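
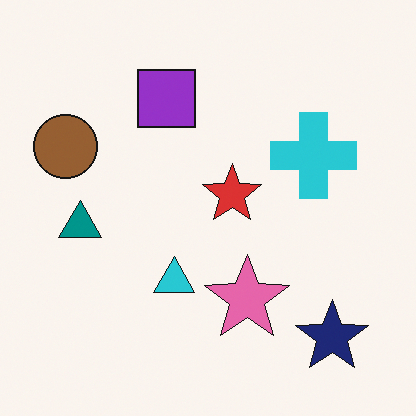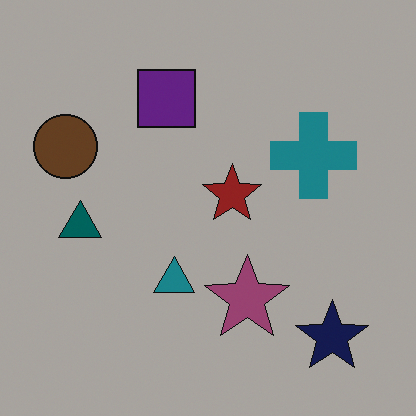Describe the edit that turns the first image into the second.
Darkened a lot.

Every pixel — background and shapes alike — is uniformly darkened.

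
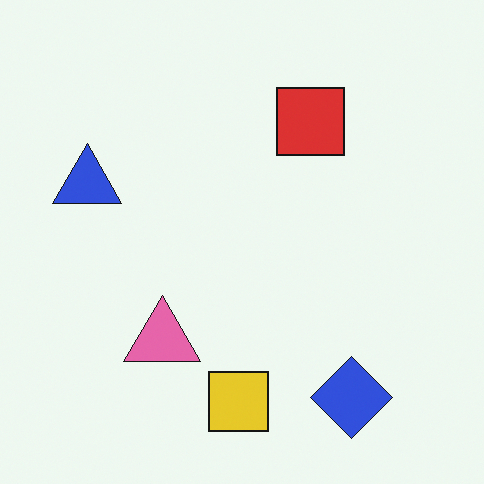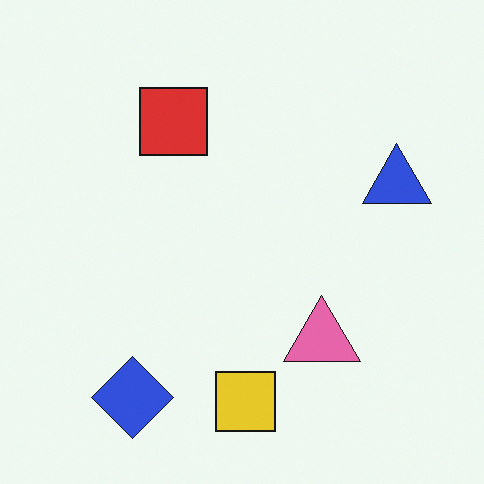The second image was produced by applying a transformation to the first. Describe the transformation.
The transformation is: flipped horizontally (left ↔ right).

The blue triangle is in the left of the first image and the right of the second — shapes on opposite sides of the vertical midline have swapped in a mirror flip.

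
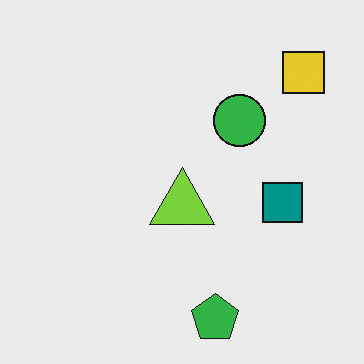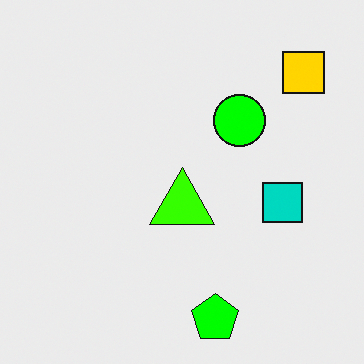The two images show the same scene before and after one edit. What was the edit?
The second image is the first heavily oversaturated.

All colors are more vivid — a global saturation change.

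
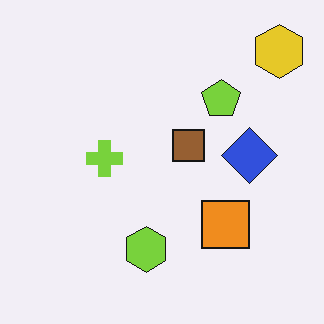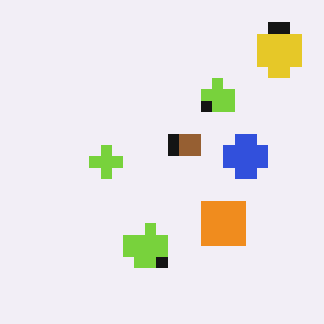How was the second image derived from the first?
Coarsely pixelated.

Shapes are reduced to large square blocks; fine edges and outlines are lost — a downscale-then-upscale (mosaic) effect.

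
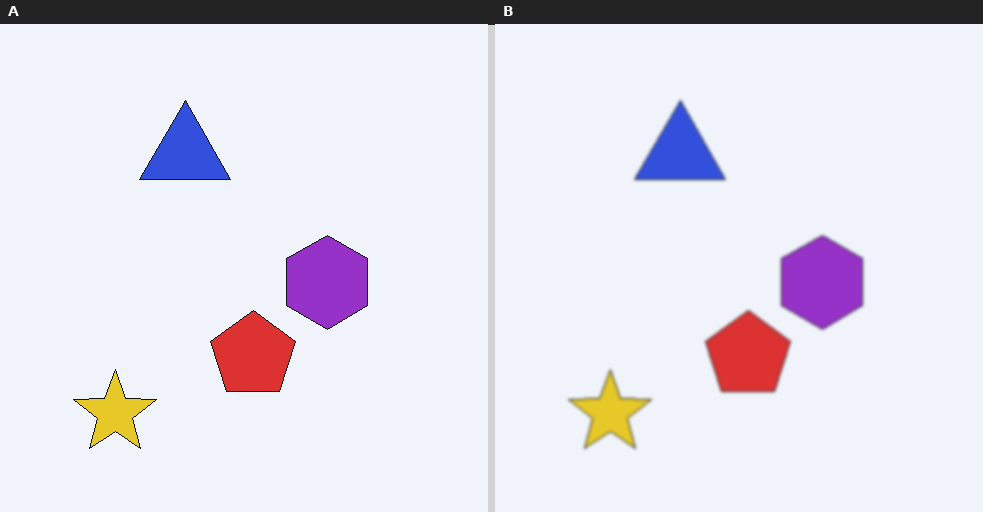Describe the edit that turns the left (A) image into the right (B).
This is the original image lightly blurred.

Shape edges and outlines are uniformly softened across the whole image.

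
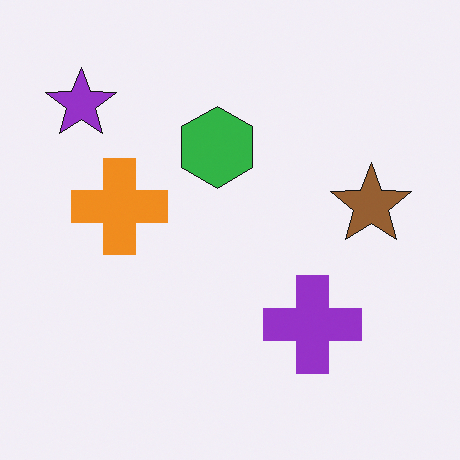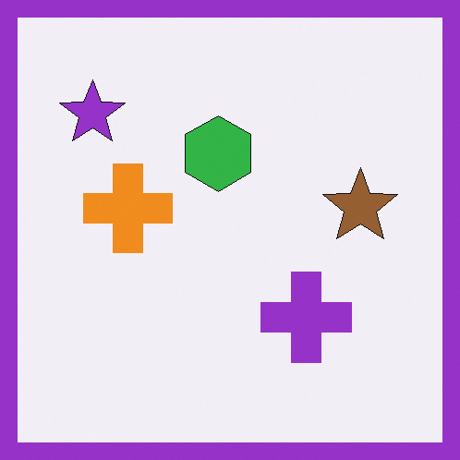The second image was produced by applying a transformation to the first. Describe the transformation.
The second image is the first framed with a purple border.

A solid purple frame runs around the edge of the second image, with the content slightly shrunk inside it.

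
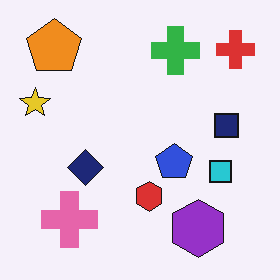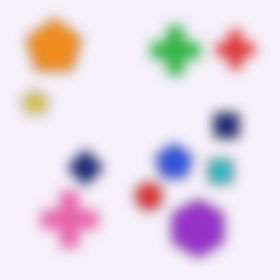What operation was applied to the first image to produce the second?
The second image is the first strongly gaussian-blurred.

Shape edges and outlines are uniformly softened across the whole image.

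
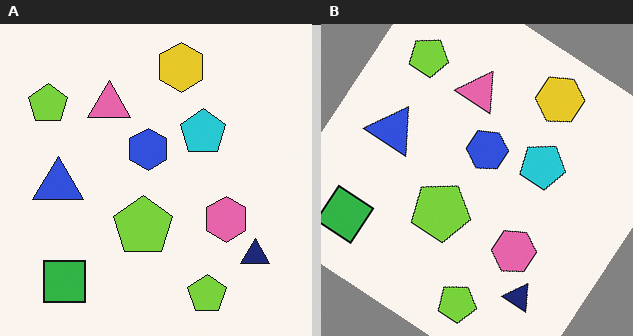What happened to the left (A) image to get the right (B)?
It was rotated clockwise by a large amount — several tens of degrees.

Every shape is tilted by the same angle and the image corners show triangular fill wedges — a whole-image rotation by a non-right angle.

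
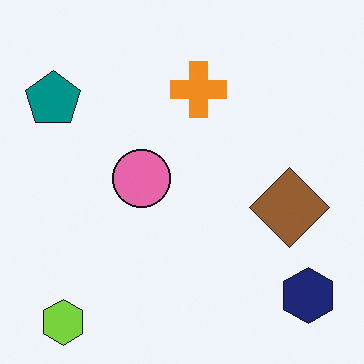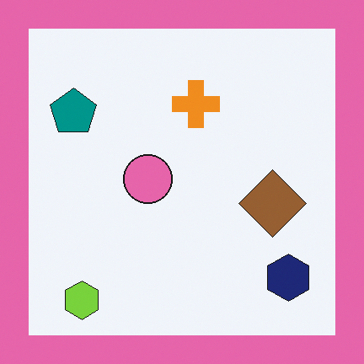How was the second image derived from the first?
The image was framed with a pink border.

A solid pink frame runs around the edge of the second image, with the content slightly shrunk inside it.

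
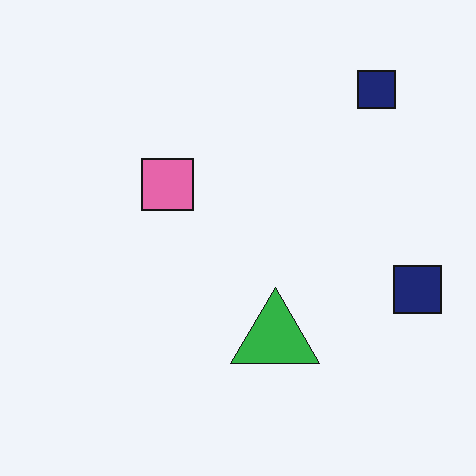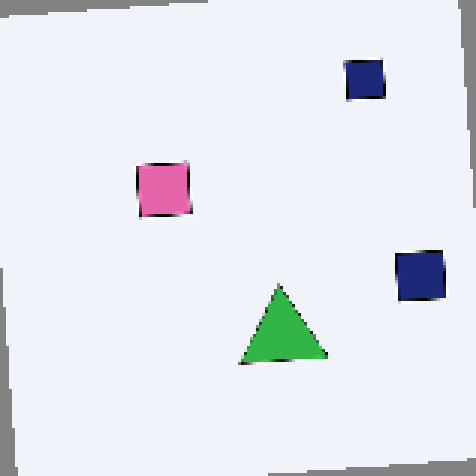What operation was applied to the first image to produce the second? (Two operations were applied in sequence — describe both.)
The image was rotated counter-clockwise by a slight angle, then mildly pixelated.

Every shape is tilted by the same angle and the image corners show triangular fill wedges — a whole-image rotation by a non-right angle. Shapes are reduced to large square blocks; fine edges and outlines are lost — a downscale-then-upscale (mosaic) effect.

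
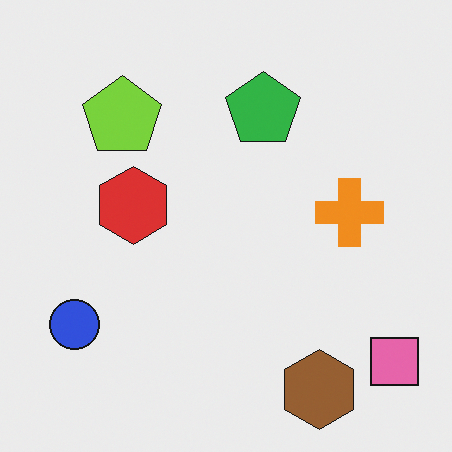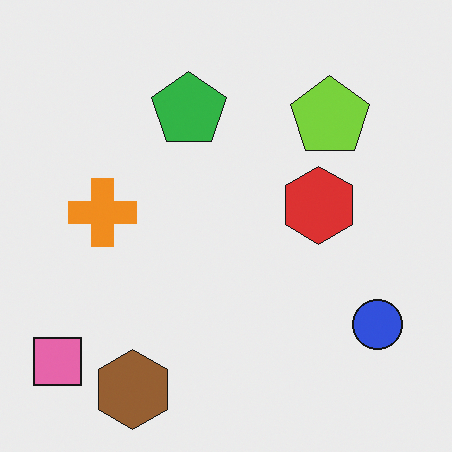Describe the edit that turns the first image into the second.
It was flipped horizontally (left ↔ right).

The pink square is in the bottom-right of the first image and the bottom-left of the second — shapes on opposite sides of the vertical midline have swapped in a mirror flip.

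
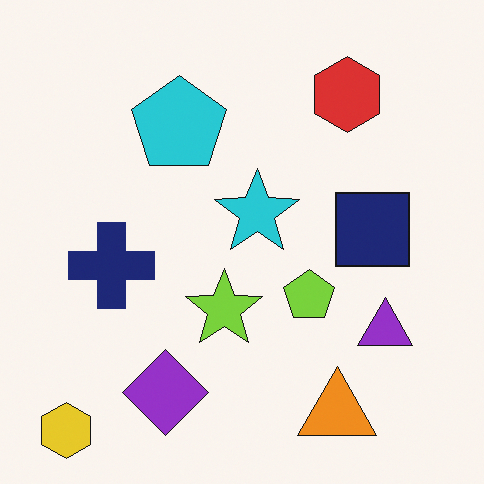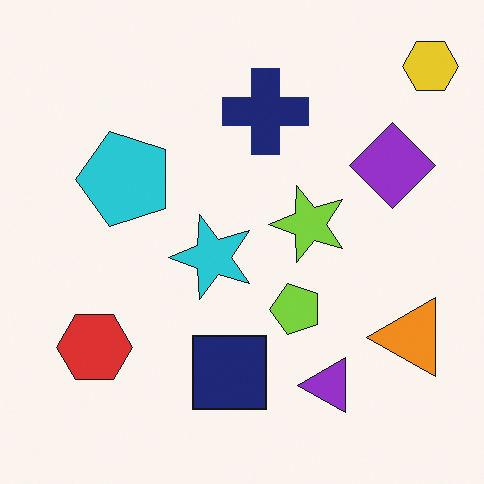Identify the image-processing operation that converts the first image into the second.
This is the original image transposed (reflected across the top-left ↔ bottom-right diagonal).

Shapes have swapped their row and column positions — what was in the top-right is now in the bottom-left — a diagonal reflection.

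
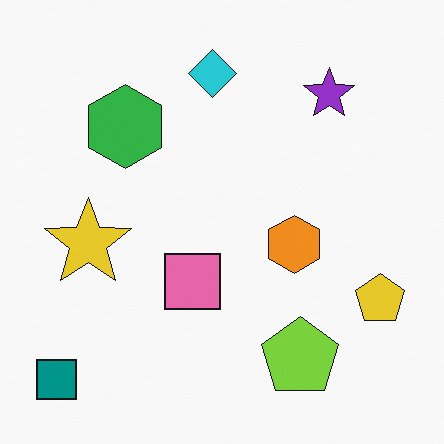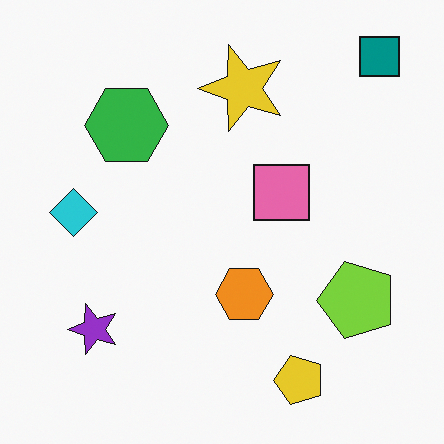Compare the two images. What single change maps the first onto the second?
The transformation is: transposed (reflected across the top-left ↔ bottom-right diagonal).

Shapes have swapped their row and column positions — what was in the top-right is now in the bottom-left — a diagonal reflection.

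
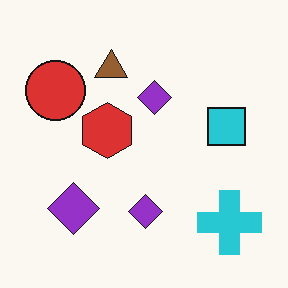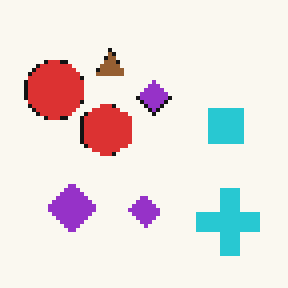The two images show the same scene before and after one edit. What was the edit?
It was lightly pixelated (a mild mosaic effect).

Shapes are reduced to large square blocks; fine edges and outlines are lost — a downscale-then-upscale (mosaic) effect.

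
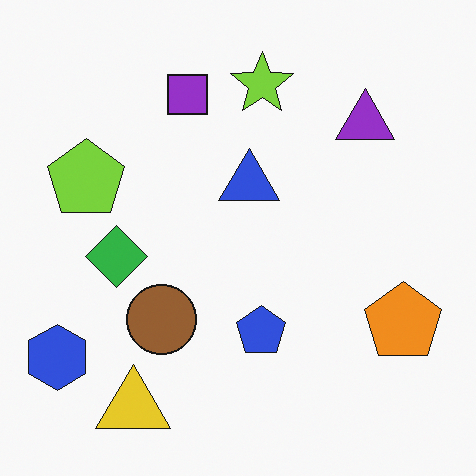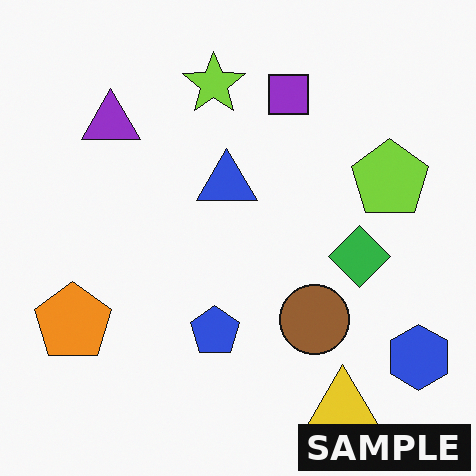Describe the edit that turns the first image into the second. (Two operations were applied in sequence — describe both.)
The image was flipped horizontally (left ↔ right), then watermarked with the text "SAMPLE" in the lower-right corner.

The blue hexagon is in the bottom-left of the first image and the bottom-right of the second — shapes on opposite sides of the vertical midline have swapped in a mirror flip. A dark label reading "SAMPLE" appears in the lower-right corner.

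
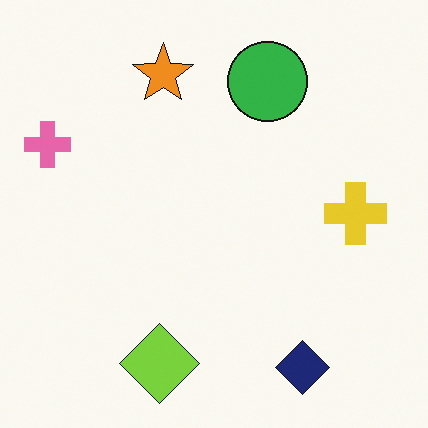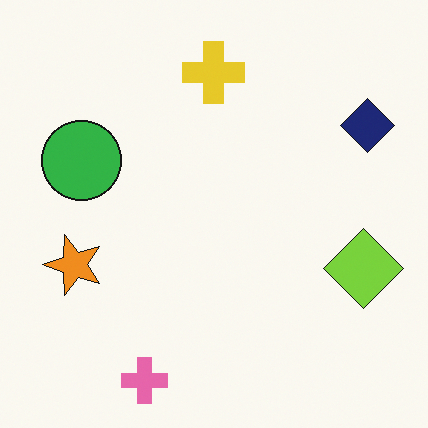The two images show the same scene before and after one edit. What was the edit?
It was rotated 90° counter-clockwise.

The pink cross sits in the left of the first image and the bottom of the second — consistent with a whole-image 90° counter-clockwise rotation.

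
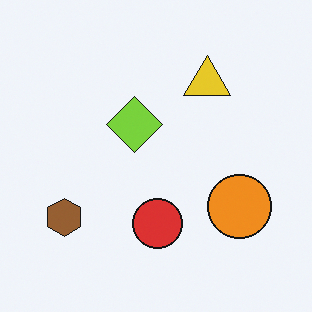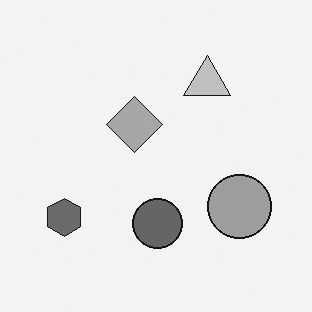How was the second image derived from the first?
The transformation is: converted to grayscale.

All color is removed — every shape is now a shade of grey.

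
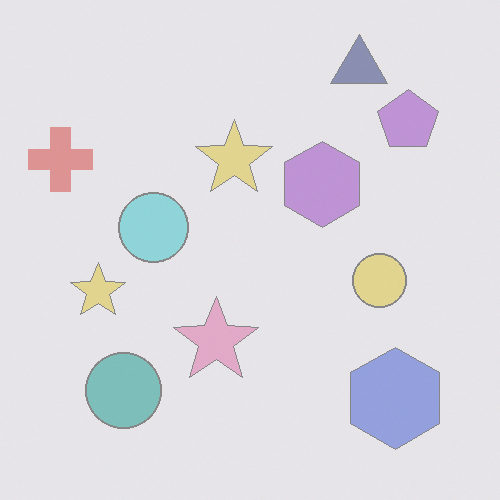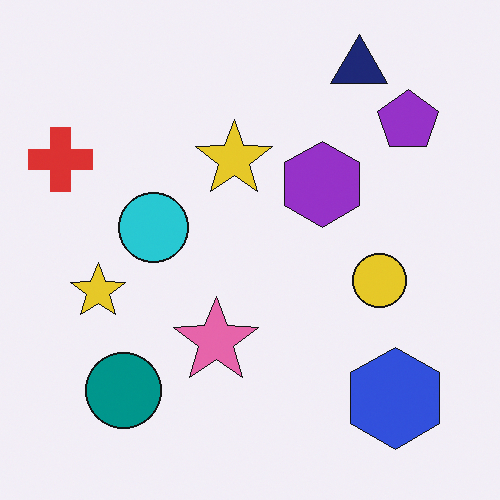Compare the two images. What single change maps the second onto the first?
This is the original image washed out (contrast reduced).

Tones are pushed toward mid-grey across the whole image — a global contrast change.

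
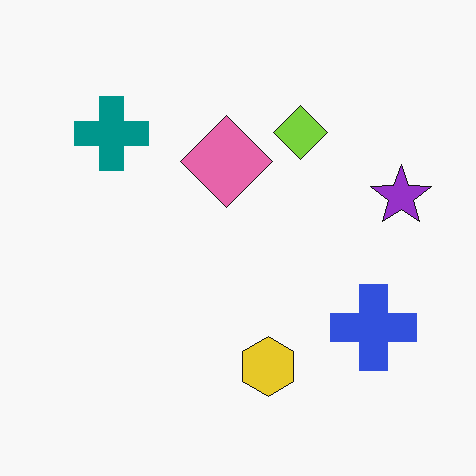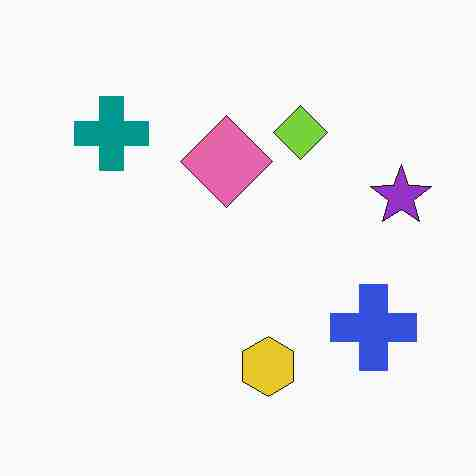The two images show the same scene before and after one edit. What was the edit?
The second image is the first heavily JPEG-compressed with obvious blocking artifacts.

Blocky 8×8 compression artifacts appear around shape edges and the flat background shows ringing — characteristic JPEG degradation.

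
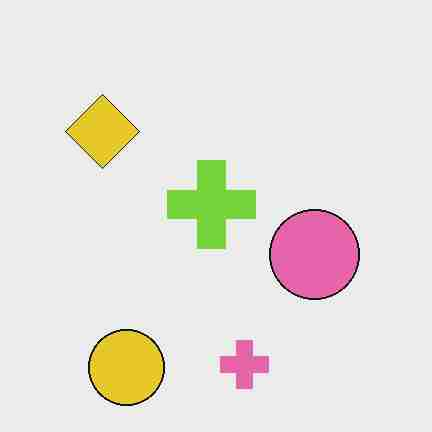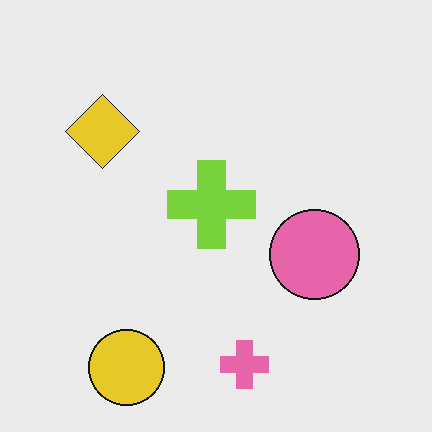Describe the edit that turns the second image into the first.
It was degraded with heavy JPEG compression.

Blocky 8×8 compression artifacts appear around shape edges and the flat background shows ringing — characteristic JPEG degradation.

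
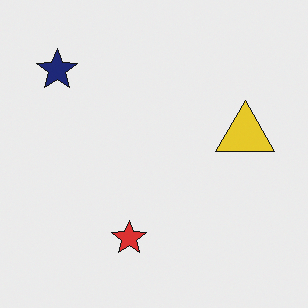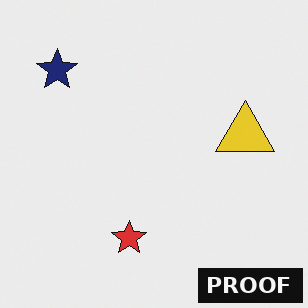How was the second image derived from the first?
This is the original image watermarked with the text "PROOF" in the lower-right corner.

A dark label reading "PROOF" appears in the lower-right corner.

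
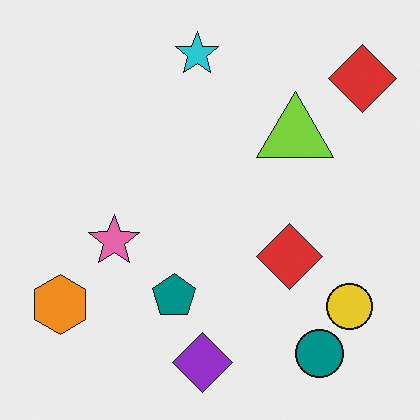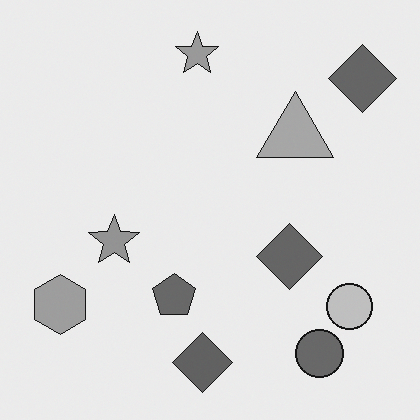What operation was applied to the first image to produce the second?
It was converted to grayscale.

All color is removed — every shape is now a shade of grey.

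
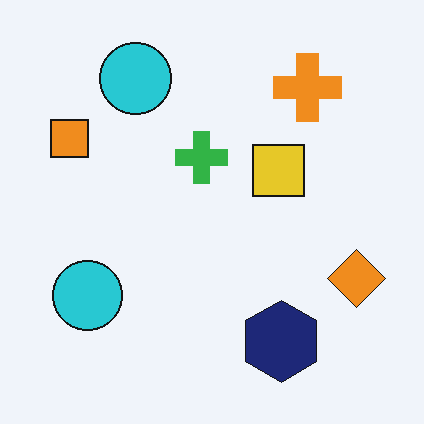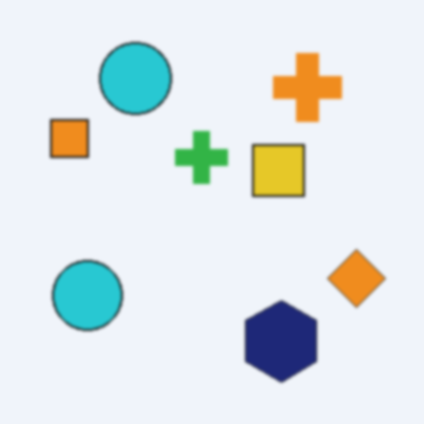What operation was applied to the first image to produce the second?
The second image is the first slightly softened.

Shape edges and outlines are uniformly softened across the whole image.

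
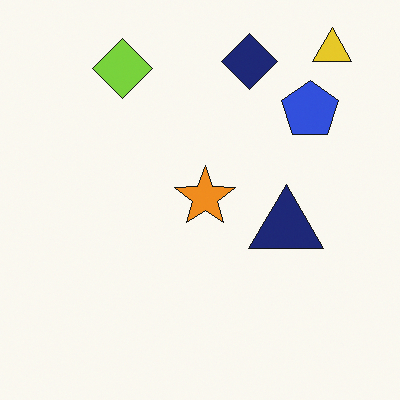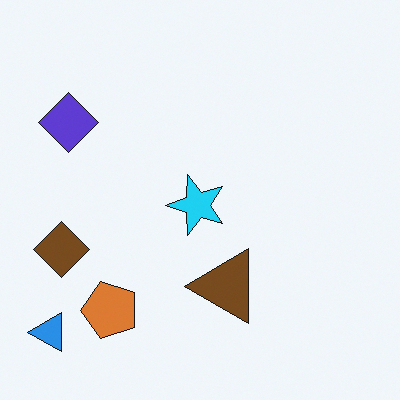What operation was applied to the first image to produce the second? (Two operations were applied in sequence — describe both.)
This is the original image hue-shifted by a large amount, then transposed (reflected across the top-left ↔ bottom-right diagonal).

Every shape's color has rotated by the same amount around the hue wheel — a uniform hue shift. Shapes have swapped their row and column positions — what was in the top-right is now in the bottom-left — a diagonal reflection.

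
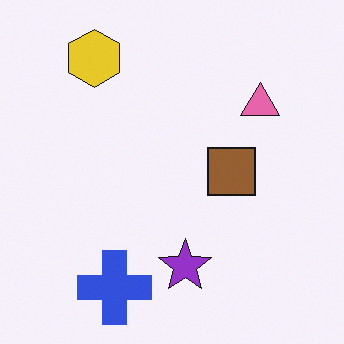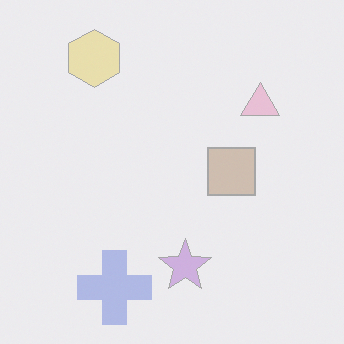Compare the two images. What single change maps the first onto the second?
Given much lower contrast.

Tones are pushed toward mid-grey across the whole image — a global contrast change.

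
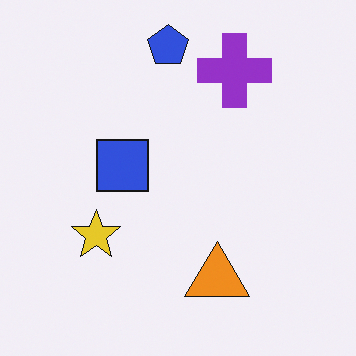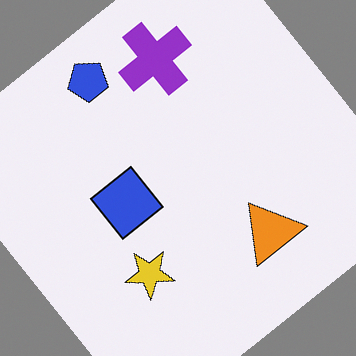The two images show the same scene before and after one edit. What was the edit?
The image was rotated counter-clockwise by a large amount — several tens of degrees.

Every shape is tilted by the same angle and the image corners show triangular fill wedges — a whole-image rotation by a non-right angle.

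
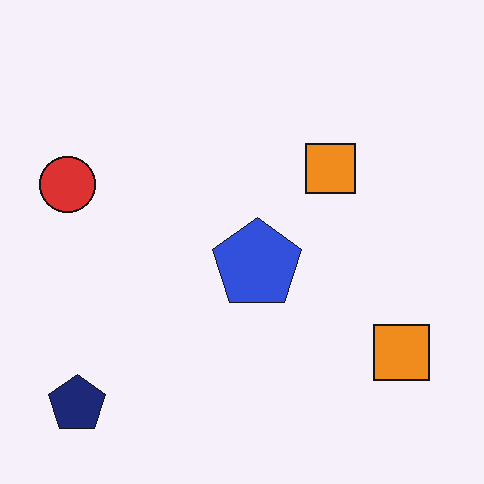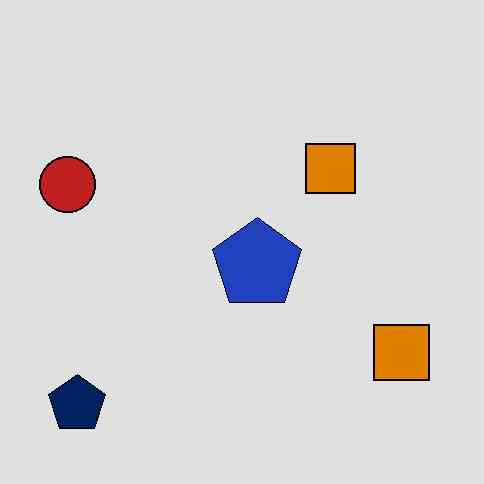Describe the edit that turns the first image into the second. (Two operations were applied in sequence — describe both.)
The image was posterized to a reduced palette, then JPEG-compressed with visible artifacts.

Each flat color has snapped to a coarser quantized level — most visibly, the near-white background has dropped to a flat grey. Blocky 8×8 compression artifacts appear around shape edges and the flat background shows ringing — characteristic JPEG degradation.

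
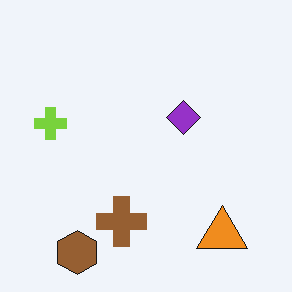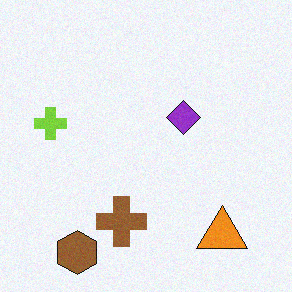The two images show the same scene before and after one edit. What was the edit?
The transformation is: degraded with light additive noise.

Random speckle covers the whole image, including the flat background.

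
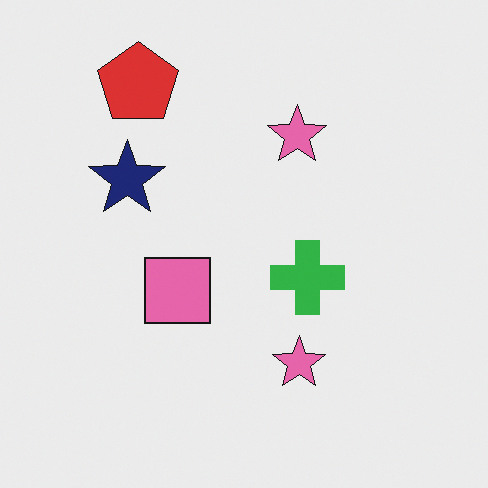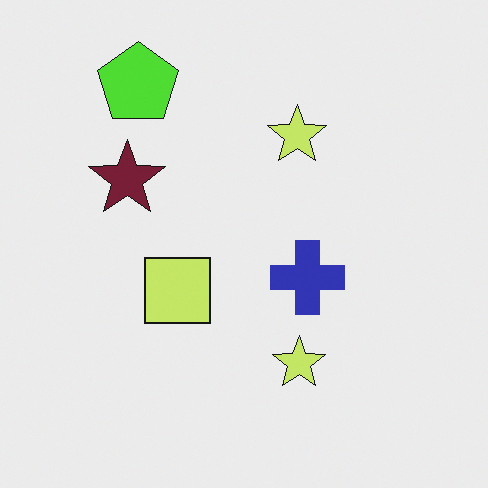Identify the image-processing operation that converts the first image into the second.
The transformation is: hue-shifted noticeably.

Every shape's color has rotated by the same amount around the hue wheel — a uniform hue shift.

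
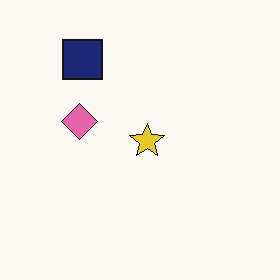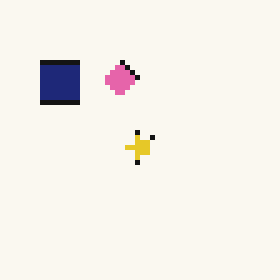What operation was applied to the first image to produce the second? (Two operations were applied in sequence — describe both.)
Mildly pixelated, then transposed (reflected across the top-left ↔ bottom-right diagonal).

Shapes are reduced to large square blocks; fine edges and outlines are lost — a downscale-then-upscale (mosaic) effect. Shapes have swapped their row and column positions — what was in the top-right is now in the bottom-left — a diagonal reflection.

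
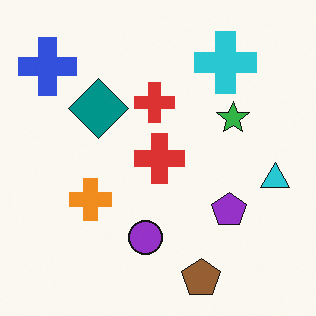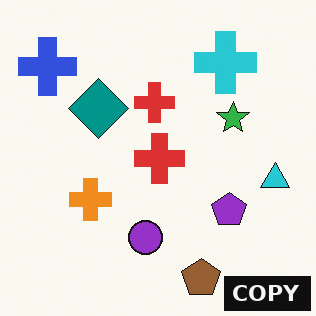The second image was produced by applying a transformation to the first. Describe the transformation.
The second image is the first watermarked with the text "COPY" in the lower-right corner.

A dark label reading "COPY" appears in the lower-right corner.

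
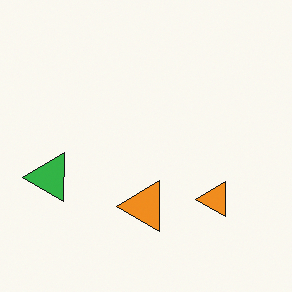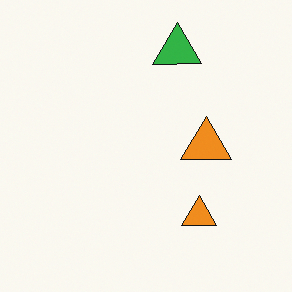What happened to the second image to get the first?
It was transposed (reflected across the top-left ↔ bottom-right diagonal).

Shapes have swapped their row and column positions — what was in the top-right is now in the bottom-left — a diagonal reflection.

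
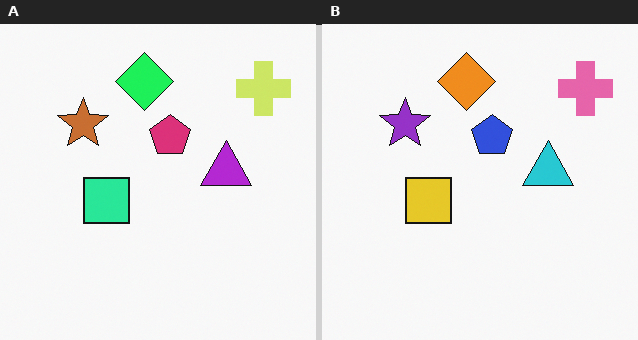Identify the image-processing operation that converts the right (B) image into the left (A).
The image was hue-shifted by a moderate amount.

Every shape's color has rotated by the same amount around the hue wheel — a uniform hue shift.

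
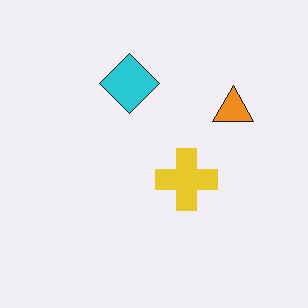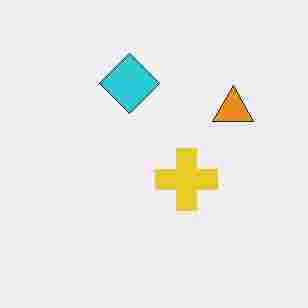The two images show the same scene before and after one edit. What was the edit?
The image was degraded with heavy JPEG compression.

Blocky 8×8 compression artifacts appear around shape edges and the flat background shows ringing — characteristic JPEG degradation.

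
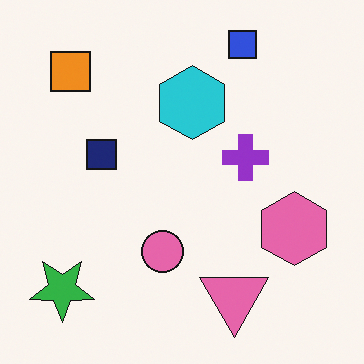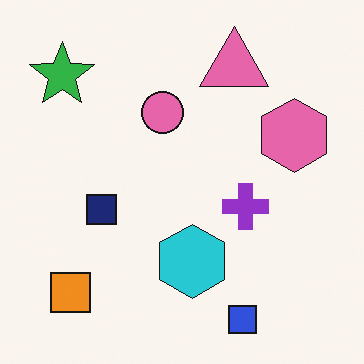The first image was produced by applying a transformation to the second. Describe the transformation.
Flipped vertically (top ↔ bottom).

The blue square is in the bottom of the second image and the top of the first — shapes on opposite sides of the horizontal midline have swapped in a mirror flip.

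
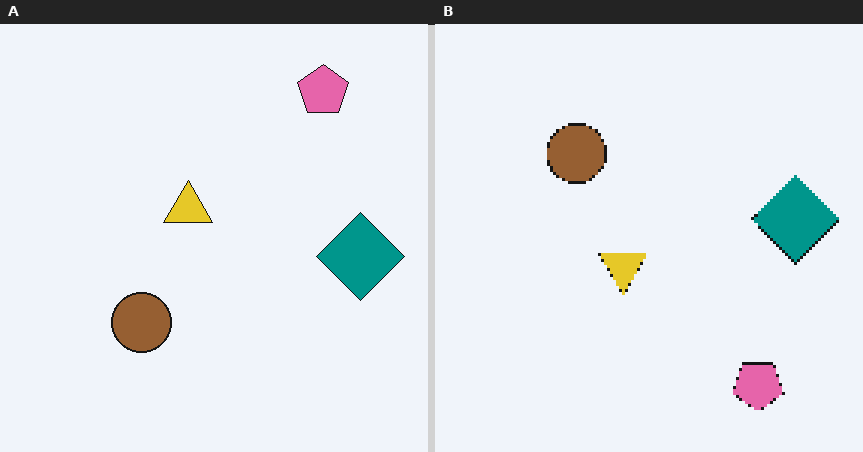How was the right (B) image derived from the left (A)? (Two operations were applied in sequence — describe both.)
This is the original image flipped vertically (top ↔ bottom), then mildly pixelated.

The pink pentagon is in the top-right of the left (A) image and the bottom-right of the right (B) — shapes on opposite sides of the horizontal midline have swapped in a mirror flip. Shapes are reduced to large square blocks; fine edges and outlines are lost — a downscale-then-upscale (mosaic) effect.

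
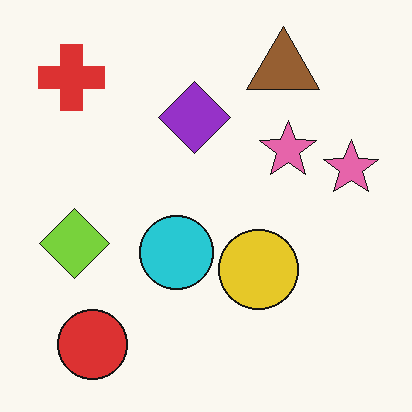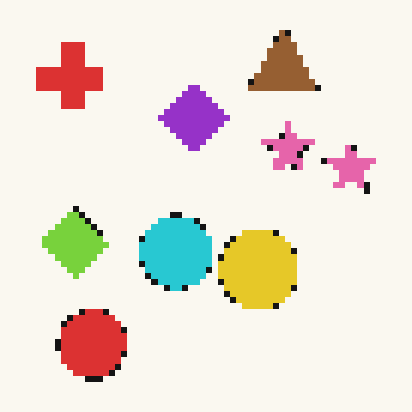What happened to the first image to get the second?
The second image is the first moderately pixelated.

Shapes are reduced to large square blocks; fine edges and outlines are lost — a downscale-then-upscale (mosaic) effect.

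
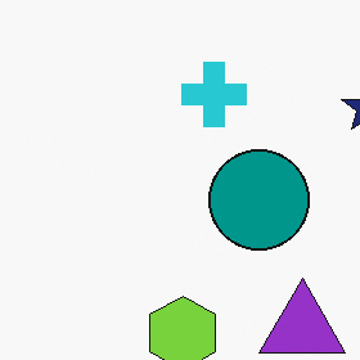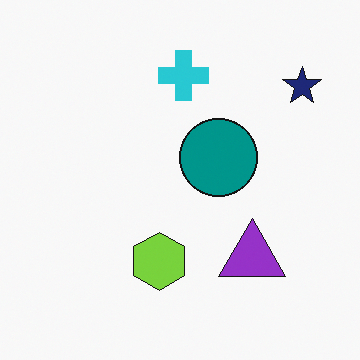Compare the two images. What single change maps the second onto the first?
It was cropped slightly and scaled back up.

The visible shapes are larger and the field of view is narrower; shapes near the original edges may be partly or wholly outside the frame — a crop-and-rescale.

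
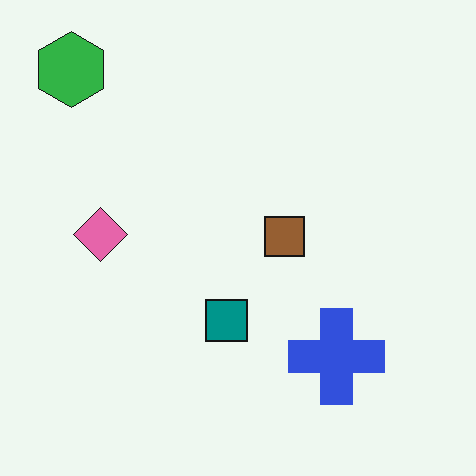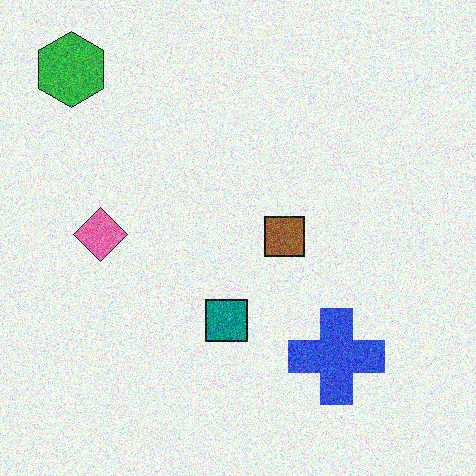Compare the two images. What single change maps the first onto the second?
The image was degraded with heavy additive noise.

Random speckle covers the whole image, including the flat background.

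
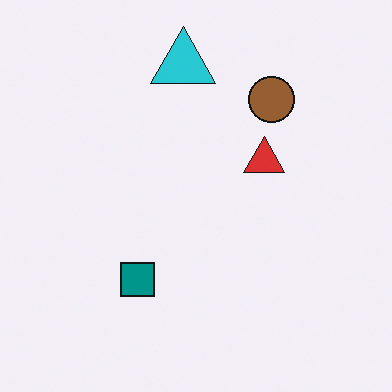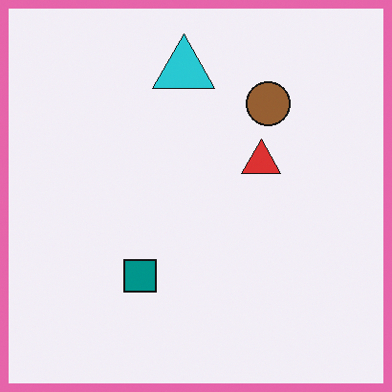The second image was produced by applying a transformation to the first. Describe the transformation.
Framed with a pink border.

A solid pink frame runs around the edge of the second image, with the content slightly shrunk inside it.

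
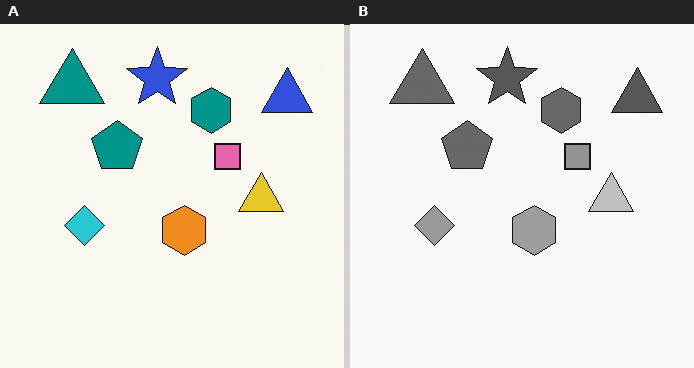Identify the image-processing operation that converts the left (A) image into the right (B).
This is the original image converted to grayscale.

All color is removed — every shape is now a shade of grey.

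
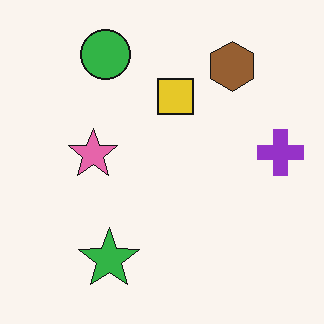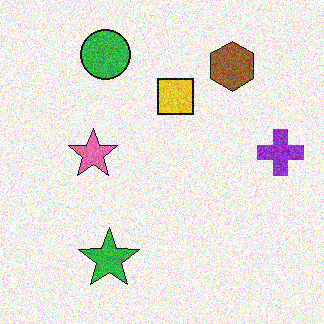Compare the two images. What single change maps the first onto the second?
Degraded with moderate additive noise.

Random speckle covers the whole image, including the flat background.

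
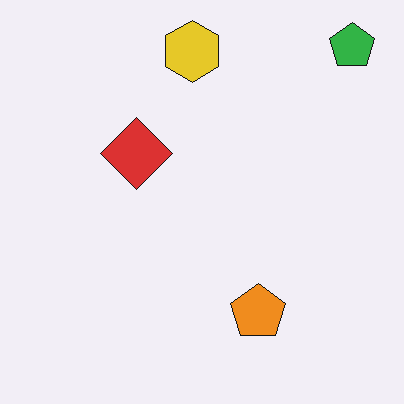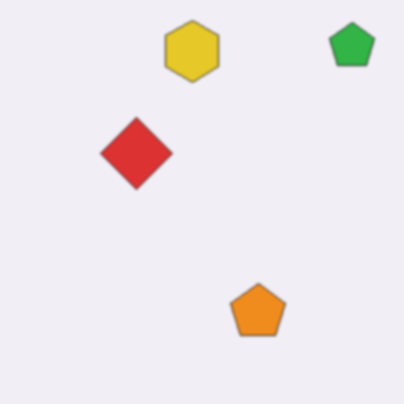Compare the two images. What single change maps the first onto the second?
The image was lightly blurred.

Shape edges and outlines are uniformly softened across the whole image.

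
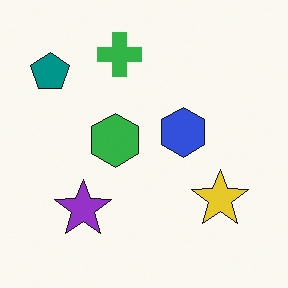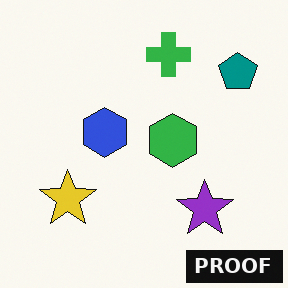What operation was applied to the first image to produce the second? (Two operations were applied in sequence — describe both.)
The transformation is: flipped horizontally (left ↔ right), then watermarked with the text "PROOF" in the lower-right corner.

The teal pentagon is in the top-left of the first image and the top-right of the second — shapes on opposite sides of the vertical midline have swapped in a mirror flip. A dark label reading "PROOF" appears in the lower-right corner.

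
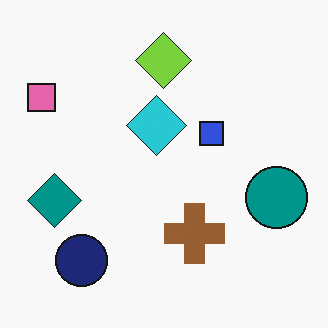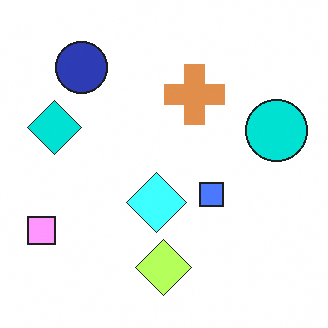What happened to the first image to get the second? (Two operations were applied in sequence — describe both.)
The second image is the first brightened a lot, then flipped vertically (top ↔ bottom).

Every pixel — background and shapes alike — is uniformly brightened. The lime diamond is in the top of the first image and the bottom of the second — shapes on opposite sides of the horizontal midline have swapped in a mirror flip.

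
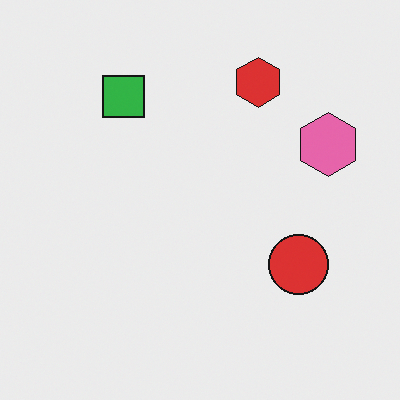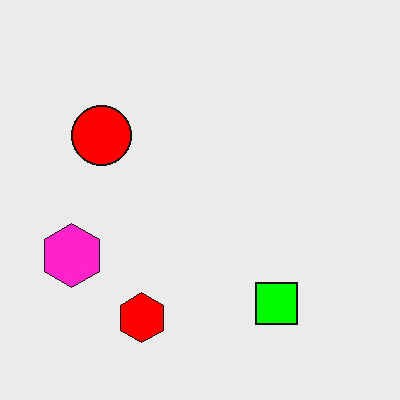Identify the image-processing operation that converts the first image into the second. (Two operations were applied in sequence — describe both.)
Heavily oversaturated, then rotated 180°.

All colors are more vivid — a global saturation change. The pink hexagon sits in the right of the first image and the left of the second — consistent with a whole-image 180° rotation.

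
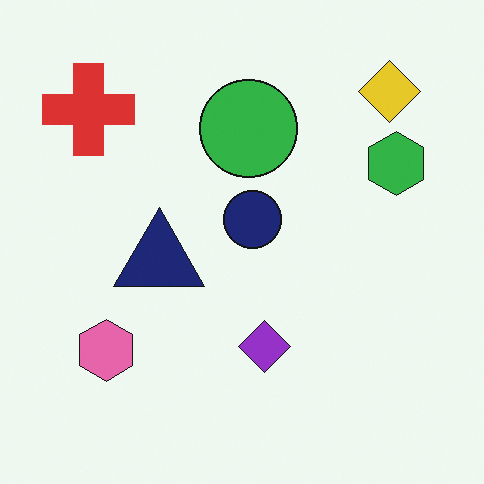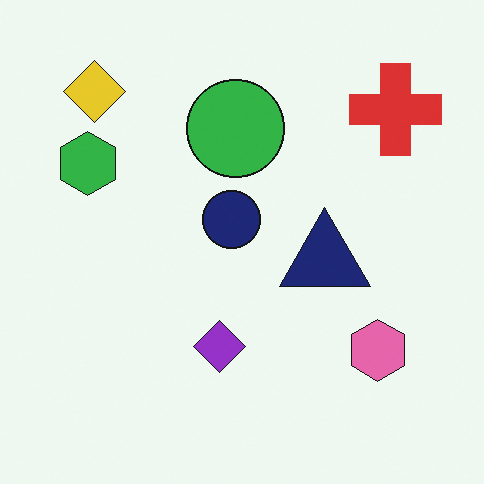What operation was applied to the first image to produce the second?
Flipped horizontally (left ↔ right).

The red cross is in the top-left of the first image and the top-right of the second — shapes on opposite sides of the vertical midline have swapped in a mirror flip.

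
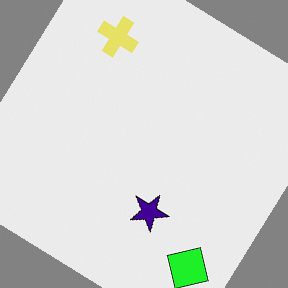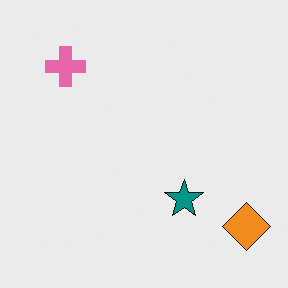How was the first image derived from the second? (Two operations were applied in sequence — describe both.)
Hue-shifted through roughly a third of the color wheel, then rotated clockwise by a large amount — several tens of degrees.

Every shape's color has rotated by the same amount around the hue wheel — a uniform hue shift. Every shape is tilted by the same angle and the image corners show triangular fill wedges — a whole-image rotation by a non-right angle.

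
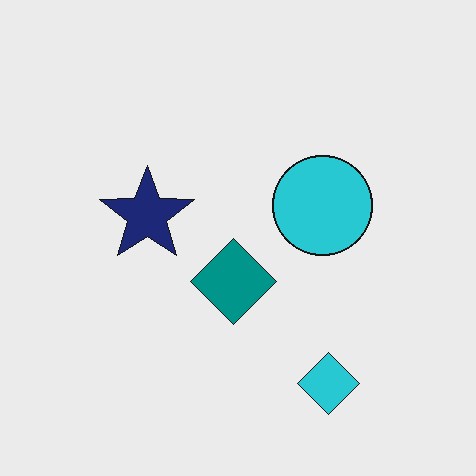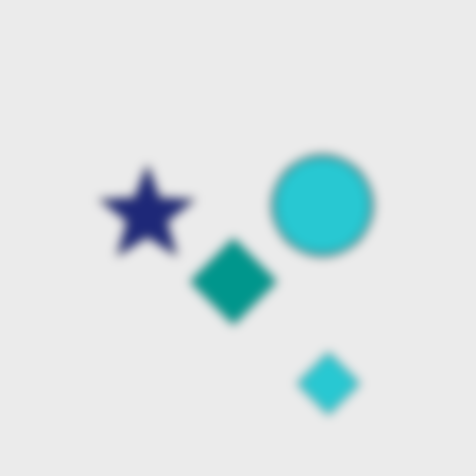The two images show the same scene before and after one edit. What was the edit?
The image was strongly gaussian-blurred.

Shape edges and outlines are uniformly softened across the whole image.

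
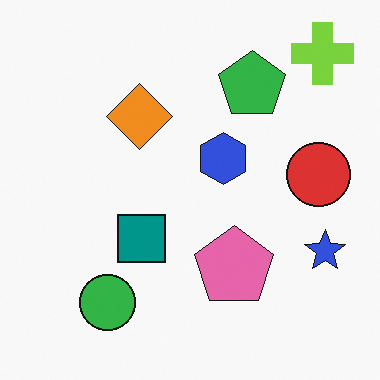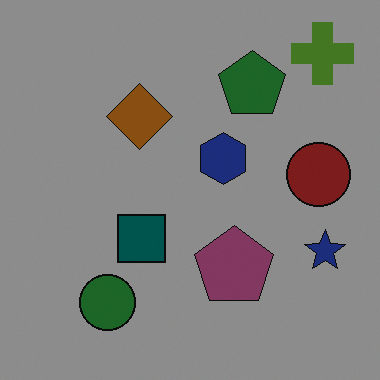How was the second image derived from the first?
This is the original image darkened a lot.

Every pixel — background and shapes alike — is uniformly darkened.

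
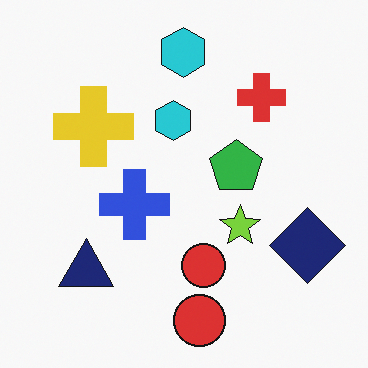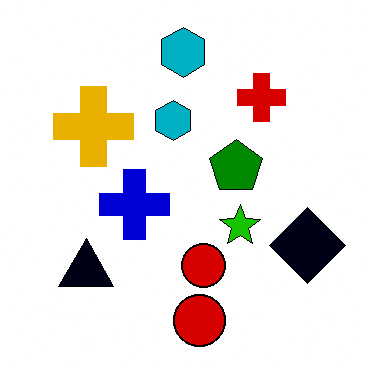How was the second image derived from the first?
This is the original image boosted in contrast.

Tones are pushed away from mid-grey across the whole image — a global contrast change.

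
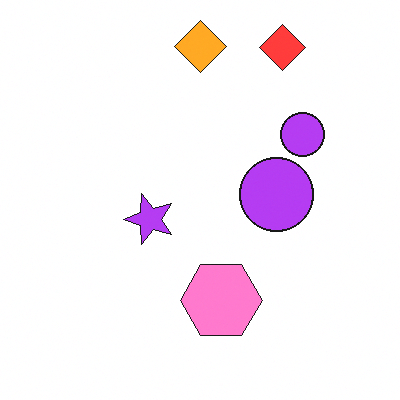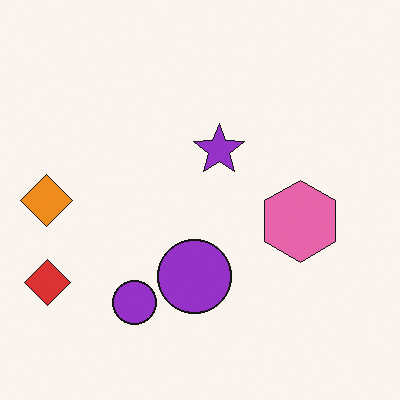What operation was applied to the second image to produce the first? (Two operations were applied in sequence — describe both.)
The first image is the second transposed (reflected across the top-left ↔ bottom-right diagonal), then slightly brightened.

Shapes have swapped their row and column positions — what was in the top-right is now in the bottom-left — a diagonal reflection. Every pixel — background and shapes alike — is uniformly brightened.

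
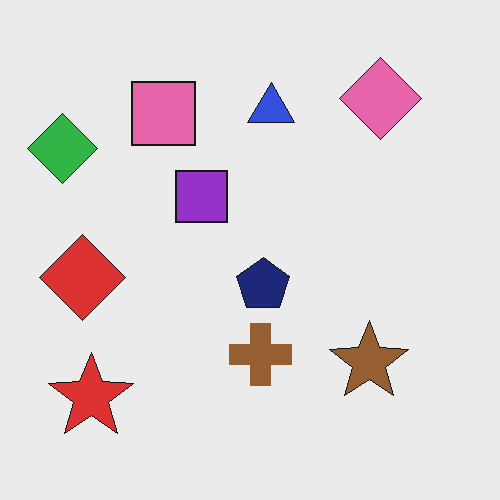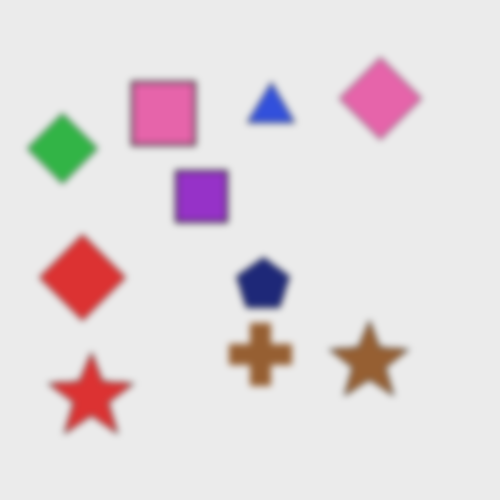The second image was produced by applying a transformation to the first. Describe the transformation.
This is the original image noticeably gaussian-blurred.

Shape edges and outlines are uniformly softened across the whole image.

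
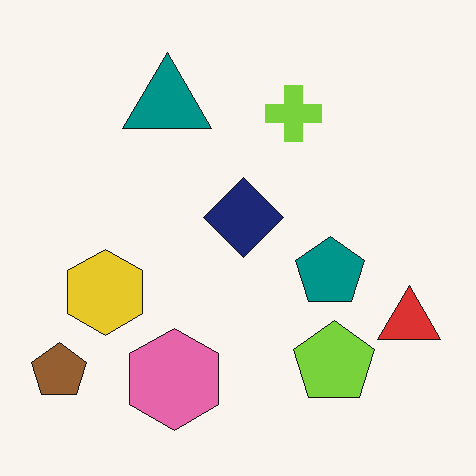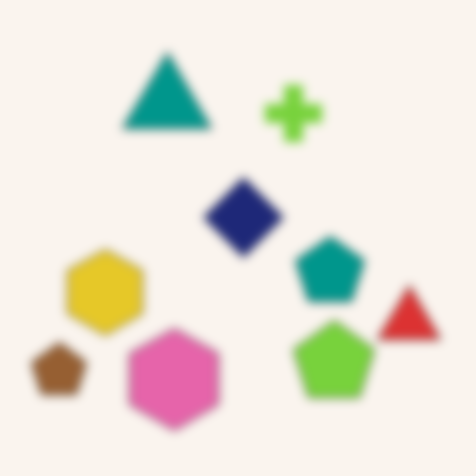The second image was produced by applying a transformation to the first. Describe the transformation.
It was heavily blurred.

Shape edges and outlines are uniformly softened across the whole image.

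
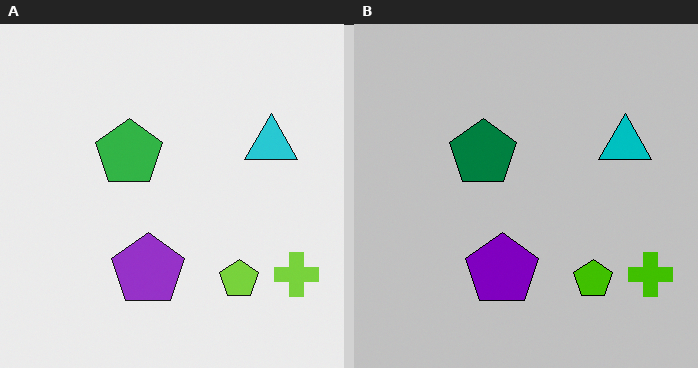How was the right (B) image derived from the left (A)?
Heavily posterized to just a handful of flat colors.

Each flat color has snapped to a coarser quantized level — most visibly, the near-white background has dropped to a flat grey.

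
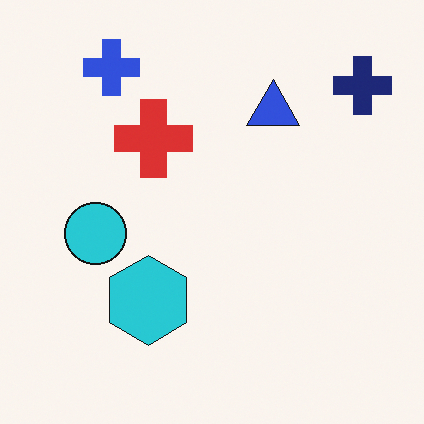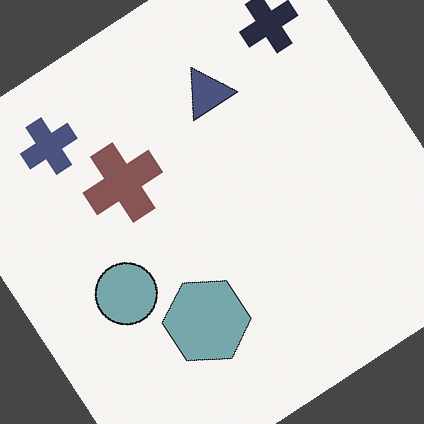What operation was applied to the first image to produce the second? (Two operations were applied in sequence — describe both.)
This is the original image made much more muted (saturation change), then rotated counter-clockwise by a large amount — several tens of degrees.

All colors are more muted and greyish — a global saturation change. Every shape is tilted by the same angle and the image corners show triangular fill wedges — a whole-image rotation by a non-right angle.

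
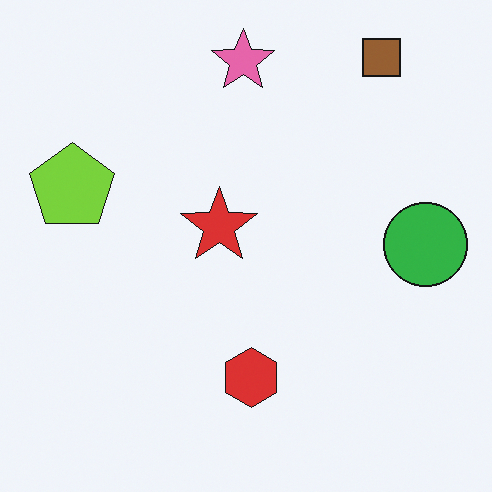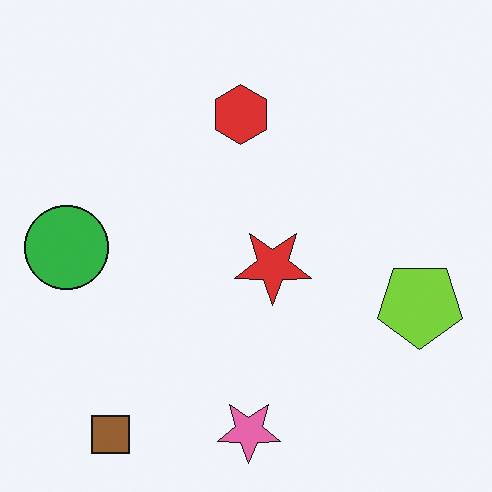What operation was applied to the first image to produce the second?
Rotated 180°.

The brown square sits in the top-right of the first image and the bottom-left of the second — consistent with a whole-image 180° rotation.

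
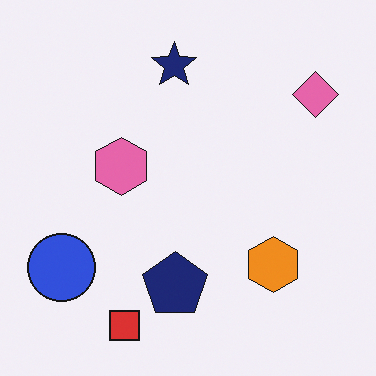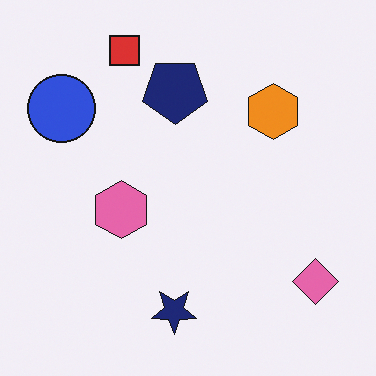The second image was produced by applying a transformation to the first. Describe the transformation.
The transformation is: flipped vertically (top ↔ bottom).

The red square is in the bottom-left of the first image and the top-left of the second — shapes on opposite sides of the horizontal midline have swapped in a mirror flip.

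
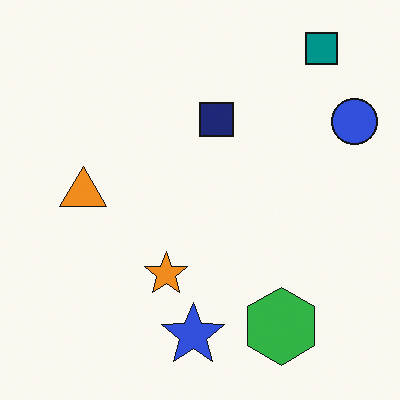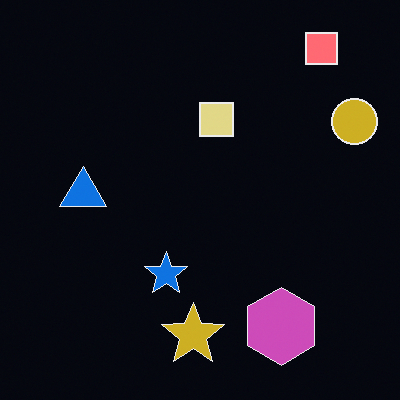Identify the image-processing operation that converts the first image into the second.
The transformation is: color-inverted (negative).

The light background has become dark and every shape's color is its complement — a photographic negative.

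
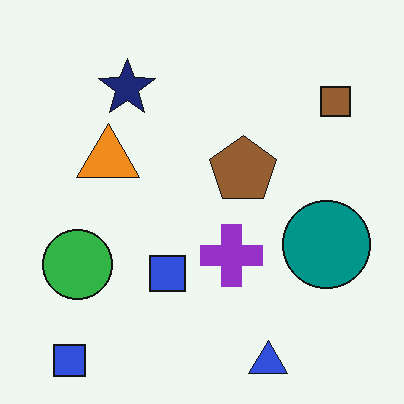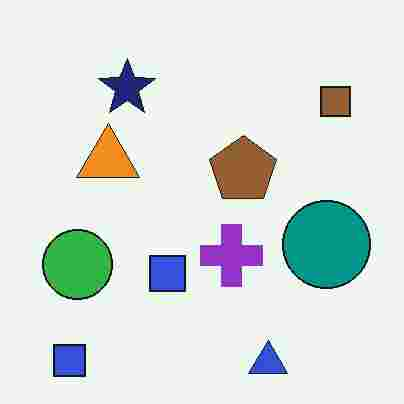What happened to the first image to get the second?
The second image is the first heavily JPEG-compressed with obvious blocking artifacts.

Blocky 8×8 compression artifacts appear around shape edges and the flat background shows ringing — characteristic JPEG degradation.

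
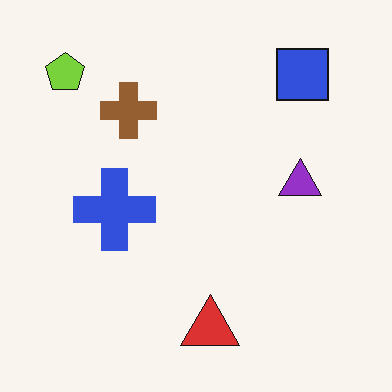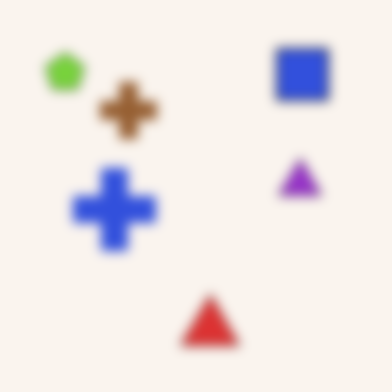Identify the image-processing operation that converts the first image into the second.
The second image is the first strongly gaussian-blurred.

Shape edges and outlines are uniformly softened across the whole image.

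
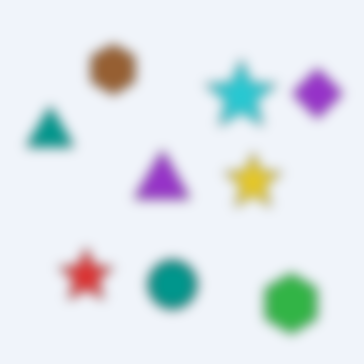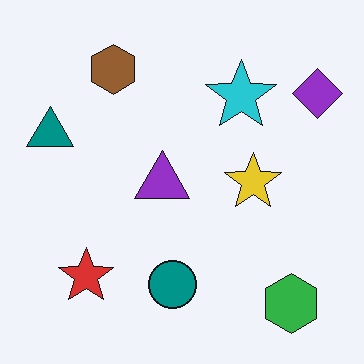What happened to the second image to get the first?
Heavily blurred.

Shape edges and outlines are uniformly softened across the whole image.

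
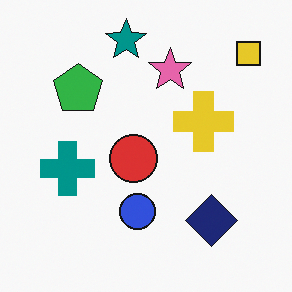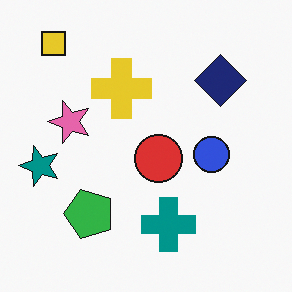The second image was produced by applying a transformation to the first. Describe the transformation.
Rotated 90° counter-clockwise.

The yellow square sits in the top-right of the first image and the top-left of the second — consistent with a whole-image 90° counter-clockwise rotation.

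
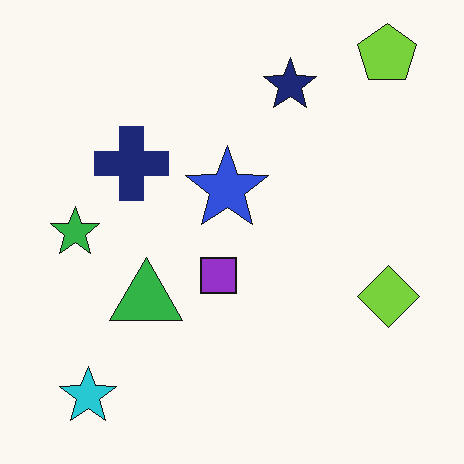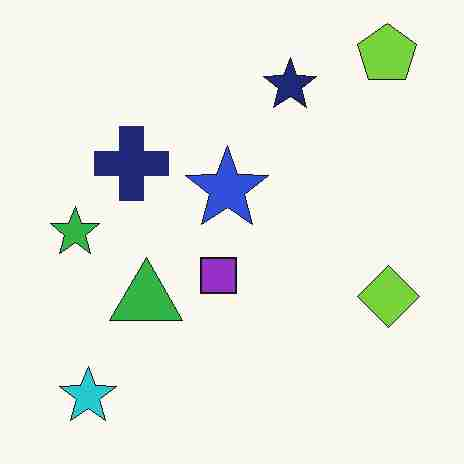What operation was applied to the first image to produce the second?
Heavily JPEG-compressed with obvious blocking artifacts.

Blocky 8×8 compression artifacts appear around shape edges and the flat background shows ringing — characteristic JPEG degradation.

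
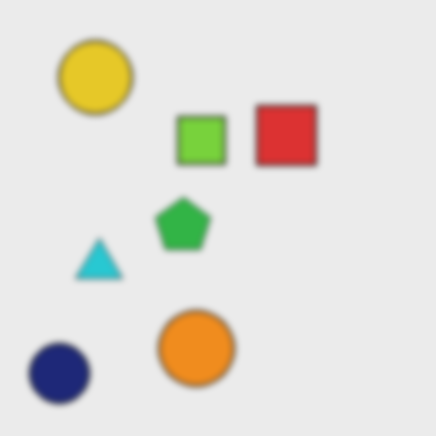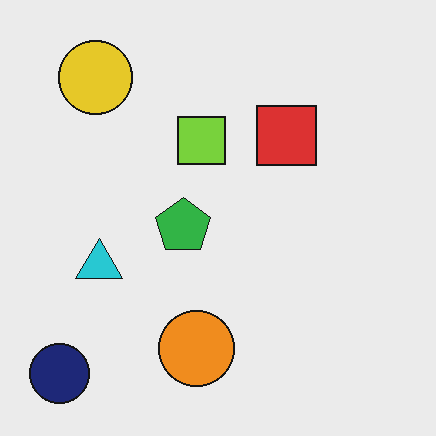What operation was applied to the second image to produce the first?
The first image is the second noticeably gaussian-blurred.

Shape edges and outlines are uniformly softened across the whole image.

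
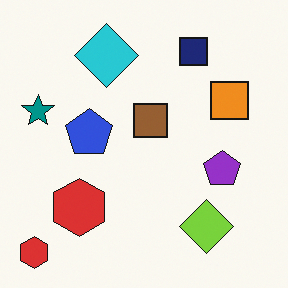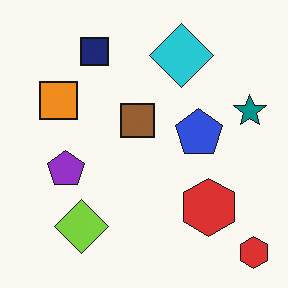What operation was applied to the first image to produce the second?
The image was flipped horizontally (left ↔ right).

The teal star is in the left of the first image and the right of the second — shapes on opposite sides of the vertical midline have swapped in a mirror flip.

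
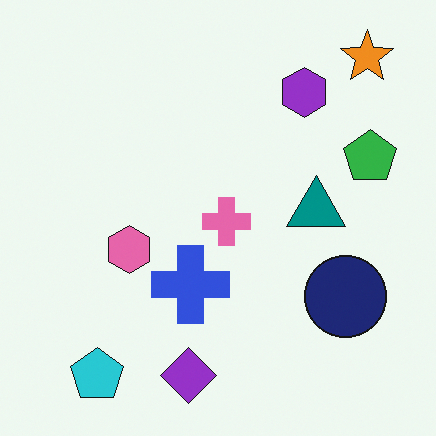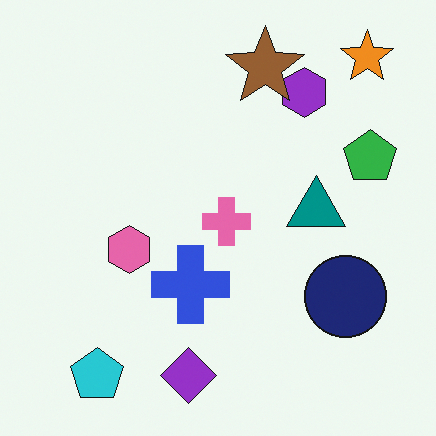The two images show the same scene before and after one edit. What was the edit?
The transformation is: overlaid with an additional brown star.

A brown star appears in the second image that is absent from the first.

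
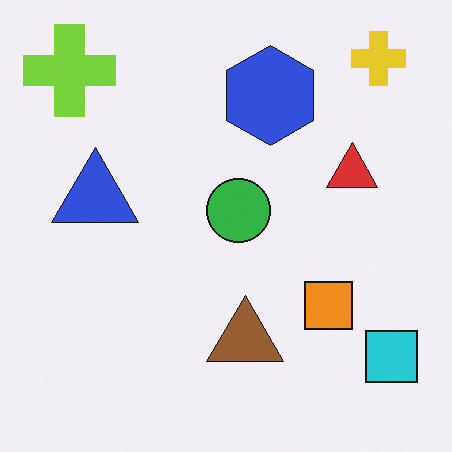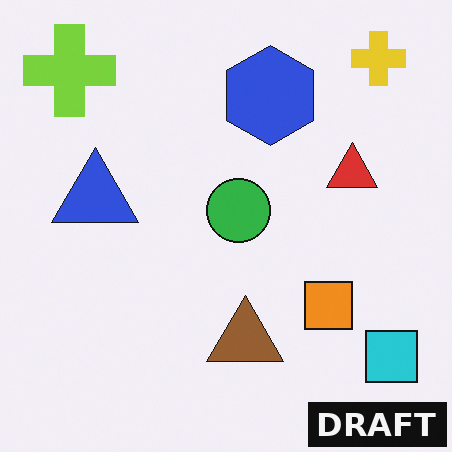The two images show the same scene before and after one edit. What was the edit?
It was watermarked with the text "DRAFT" in the lower-right corner.

A dark label reading "DRAFT" appears in the lower-right corner.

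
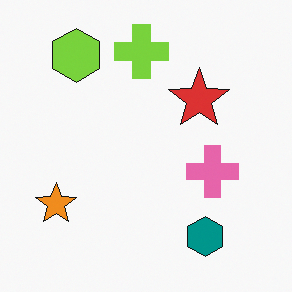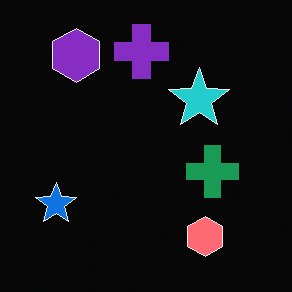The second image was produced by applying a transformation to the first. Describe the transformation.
The transformation is: color-inverted (negative).

The light background has become dark and every shape's color is its complement — a photographic negative.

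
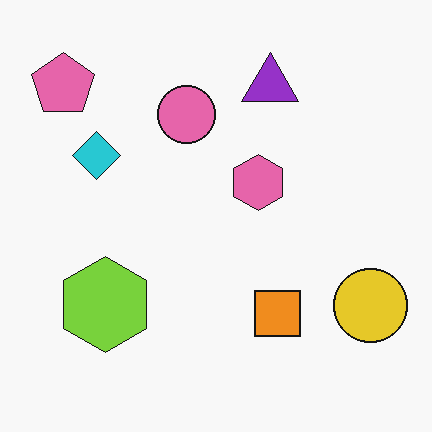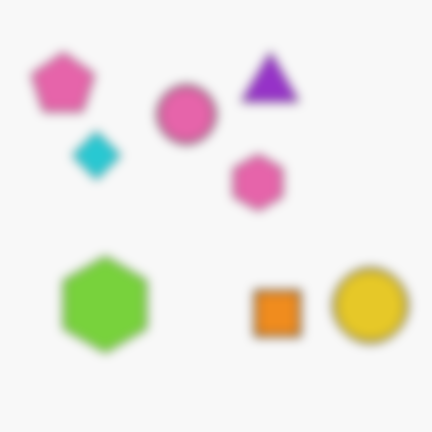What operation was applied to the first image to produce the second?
This is the original image heavily blurred.

Shape edges and outlines are uniformly softened across the whole image.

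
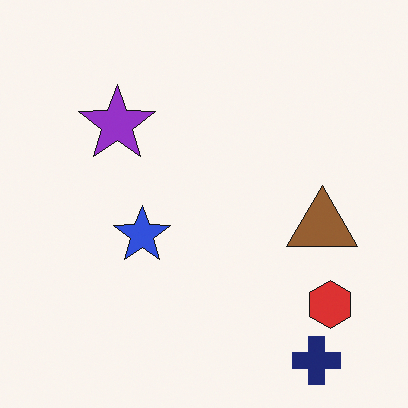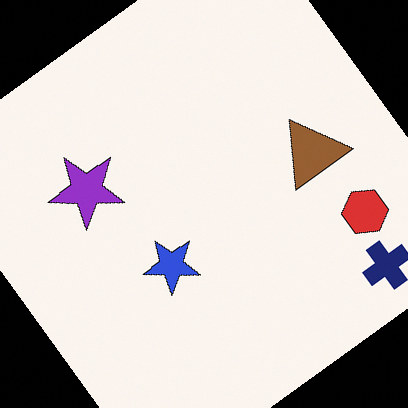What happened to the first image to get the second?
The second image is the first rotated counter-clockwise by a large amount — several tens of degrees.

Every shape is tilted by the same angle and the image corners show triangular fill wedges — a whole-image rotation by a non-right angle.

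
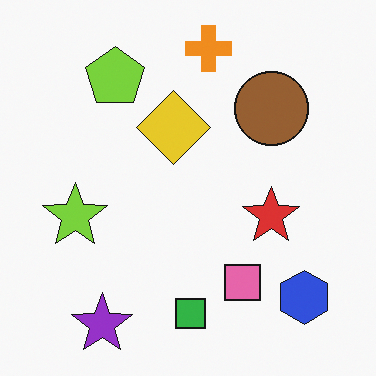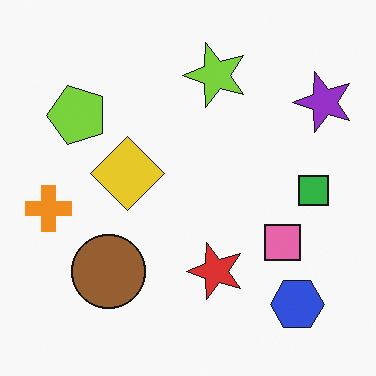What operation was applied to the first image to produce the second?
The image was transposed (reflected across the top-left ↔ bottom-right diagonal).

Shapes have swapped their row and column positions — what was in the top-right is now in the bottom-left — a diagonal reflection.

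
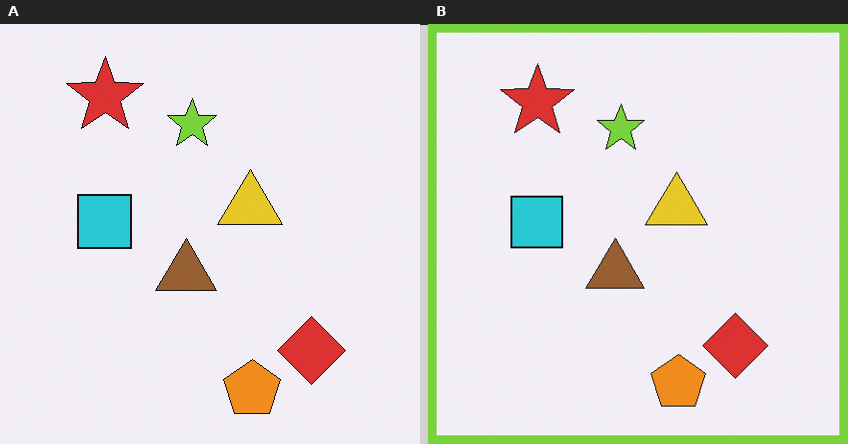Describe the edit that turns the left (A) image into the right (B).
This is the original image framed with a lime border.

A solid lime frame runs around the edge of the right (B) image, with the content slightly shrunk inside it.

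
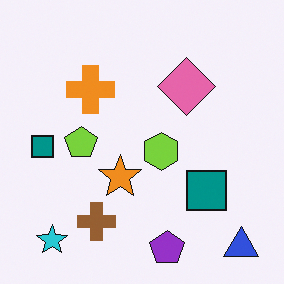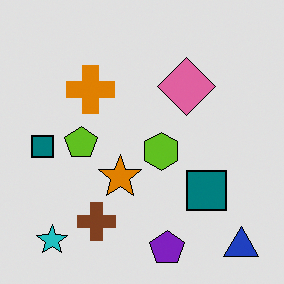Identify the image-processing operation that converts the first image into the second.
This is the original image posterized to a reduced palette.

Each flat color has snapped to a coarser quantized level — most visibly, the near-white background has dropped to a flat grey.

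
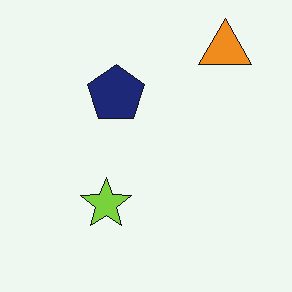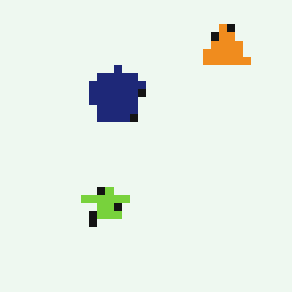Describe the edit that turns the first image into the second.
The second image is the first pixelated into visible square blocks.

Shapes are reduced to large square blocks; fine edges and outlines are lost — a downscale-then-upscale (mosaic) effect.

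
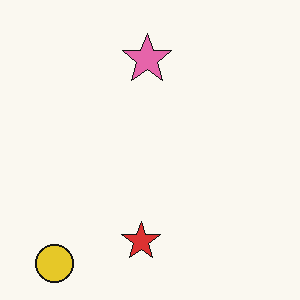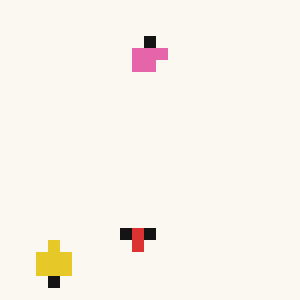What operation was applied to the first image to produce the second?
Heavily pixelated into large blocks.

Shapes are reduced to large square blocks; fine edges and outlines are lost — a downscale-then-upscale (mosaic) effect.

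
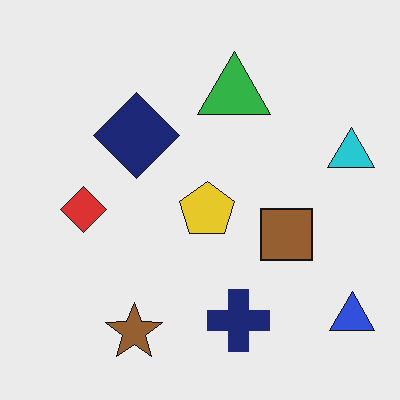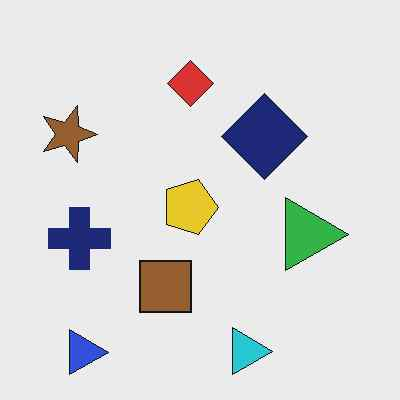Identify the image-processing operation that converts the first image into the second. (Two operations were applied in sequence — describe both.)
This is the original image rotated 90° clockwise, then JPEG-compressed with visible artifacts.

The blue triangle sits in the bottom-right of the first image and the bottom-left of the second — consistent with a whole-image 90° clockwise rotation. Blocky 8×8 compression artifacts appear around shape edges and the flat background shows ringing — characteristic JPEG degradation.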